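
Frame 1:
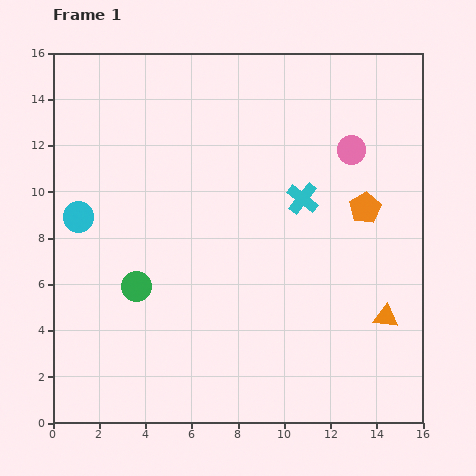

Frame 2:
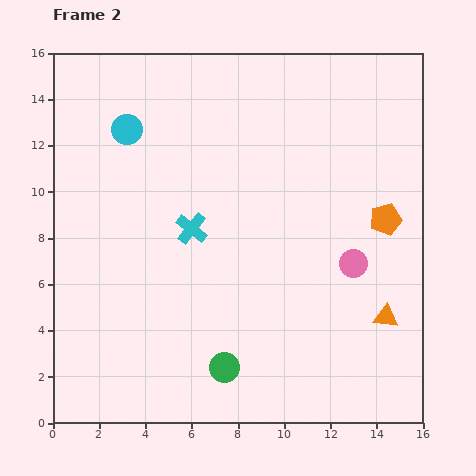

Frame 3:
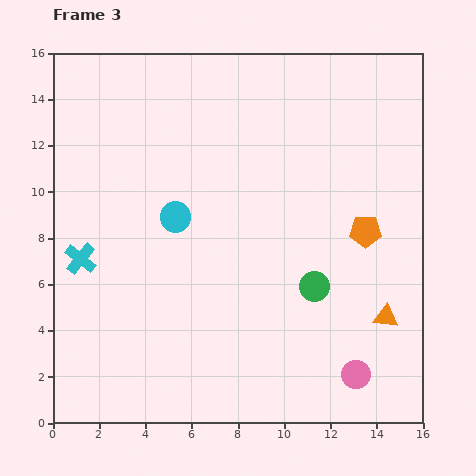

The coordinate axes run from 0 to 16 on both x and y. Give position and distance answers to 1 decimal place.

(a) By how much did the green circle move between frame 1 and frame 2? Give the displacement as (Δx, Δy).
(3.8, -3.5)

The green circle was at (3.6, 5.9) in frame 1 and (7.4, 2.4) in frame 2.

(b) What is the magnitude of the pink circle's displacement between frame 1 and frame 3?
9.7

The pink circle moved from (12.9, 11.8) to (13.1, 2.1), a distance of √(0.2² + 9.7²) ≈ 9.7.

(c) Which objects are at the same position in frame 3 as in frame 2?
the orange triangle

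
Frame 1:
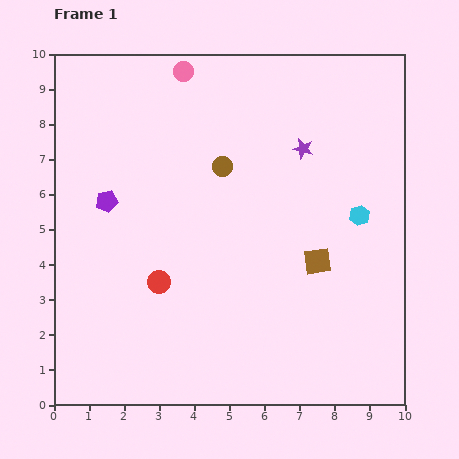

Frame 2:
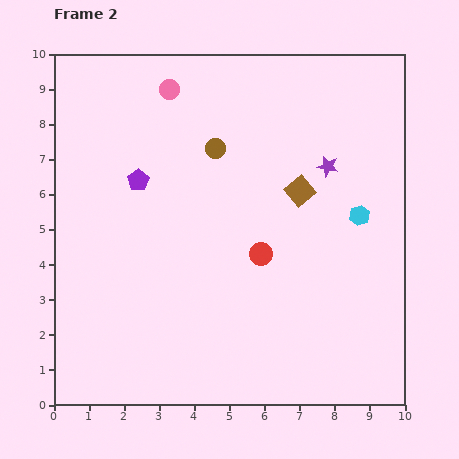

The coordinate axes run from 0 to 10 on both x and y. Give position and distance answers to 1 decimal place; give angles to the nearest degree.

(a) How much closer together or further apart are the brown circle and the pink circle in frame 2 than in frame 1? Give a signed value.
-0.8

Distance in frame 1: 2.9. Distance in frame 2: 2.1.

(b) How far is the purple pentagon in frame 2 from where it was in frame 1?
1.1

The purple pentagon moved from (1.5, 5.8) to (2.4, 6.4), a distance of √(0.9² + 0.6²) ≈ 1.1.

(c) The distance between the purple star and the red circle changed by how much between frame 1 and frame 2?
-2.5

Distance in frame 1: 5.6. Distance in frame 2: 3.1.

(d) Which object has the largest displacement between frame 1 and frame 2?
the red circle

(moved 3.0; next 2.1)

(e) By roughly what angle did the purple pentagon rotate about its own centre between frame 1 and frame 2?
23° counter-clockwise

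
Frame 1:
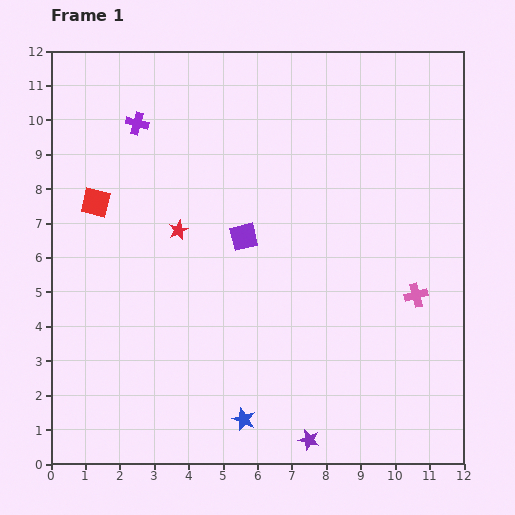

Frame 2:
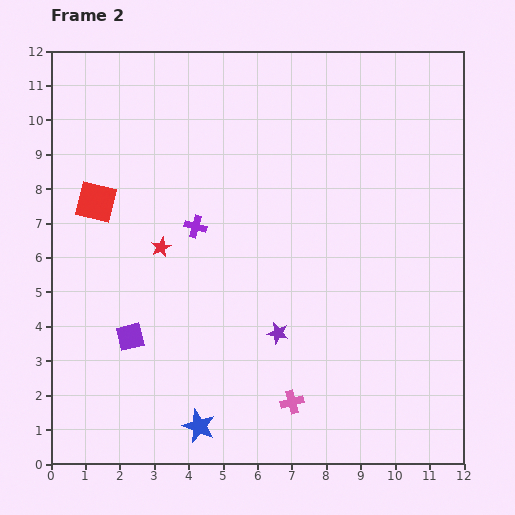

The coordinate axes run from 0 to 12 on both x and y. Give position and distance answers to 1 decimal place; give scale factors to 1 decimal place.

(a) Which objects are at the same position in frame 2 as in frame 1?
the red square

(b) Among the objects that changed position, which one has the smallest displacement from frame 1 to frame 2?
the red star

(moved 0.7)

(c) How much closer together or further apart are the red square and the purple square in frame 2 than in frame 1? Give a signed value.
-0.4

Distance in frame 1: 4.4. Distance in frame 2: 4.0.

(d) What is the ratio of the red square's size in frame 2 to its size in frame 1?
1.4×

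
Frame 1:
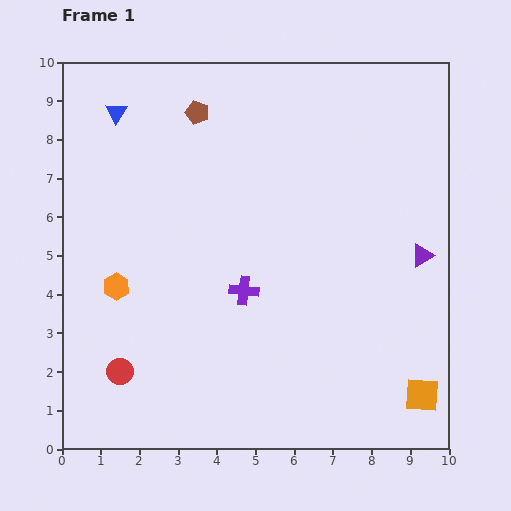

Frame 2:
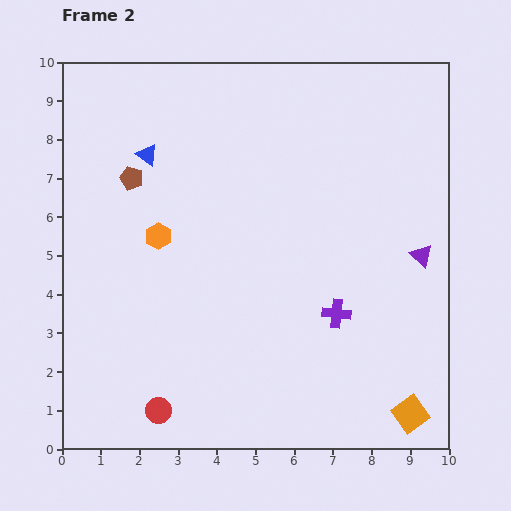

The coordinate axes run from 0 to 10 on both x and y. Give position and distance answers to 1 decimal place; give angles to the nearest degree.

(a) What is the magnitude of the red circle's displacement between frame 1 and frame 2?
1.4

The red circle moved from (1.5, 2.0) to (2.5, 1.0), a distance of √(1.0² + 1.0²) ≈ 1.4.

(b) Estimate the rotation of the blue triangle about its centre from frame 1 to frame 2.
26° counter-clockwise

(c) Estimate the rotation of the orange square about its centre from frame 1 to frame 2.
40° counter-clockwise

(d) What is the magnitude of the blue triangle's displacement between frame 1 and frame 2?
1.4

The blue triangle moved from (1.4, 8.7) to (2.2, 7.6), a distance of √(0.8² + 1.1²) ≈ 1.4.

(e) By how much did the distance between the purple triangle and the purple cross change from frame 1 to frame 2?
-2.0

Distance in frame 1: 4.7. Distance in frame 2: 2.7.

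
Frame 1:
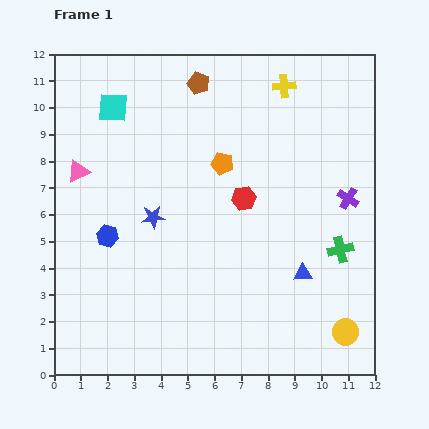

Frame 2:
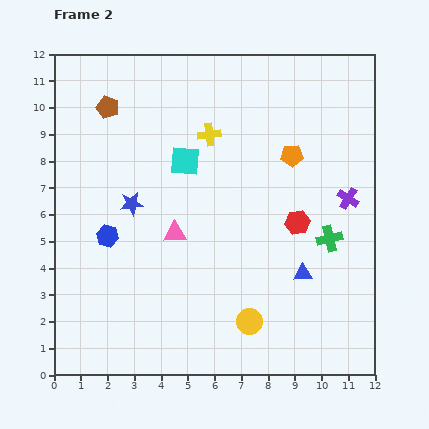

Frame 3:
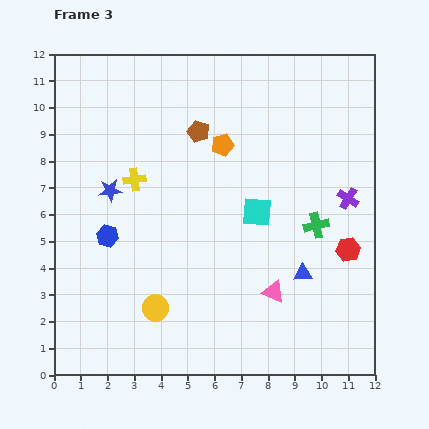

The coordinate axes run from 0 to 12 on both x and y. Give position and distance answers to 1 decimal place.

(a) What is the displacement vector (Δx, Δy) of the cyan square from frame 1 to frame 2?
(2.7, -2.0)

The cyan square was at (2.2, 10.0) in frame 1 and (4.9, 8.0) in frame 2.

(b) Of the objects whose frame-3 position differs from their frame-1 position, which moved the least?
the orange pentagon

(moved 0.7)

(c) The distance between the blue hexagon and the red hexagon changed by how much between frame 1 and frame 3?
+3.7

Distance in frame 1: 5.3. Distance in frame 3: 9.0.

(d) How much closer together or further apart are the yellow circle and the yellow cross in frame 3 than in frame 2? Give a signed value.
-2.3

Distance in frame 2: 7.2. Distance in frame 3: 4.9.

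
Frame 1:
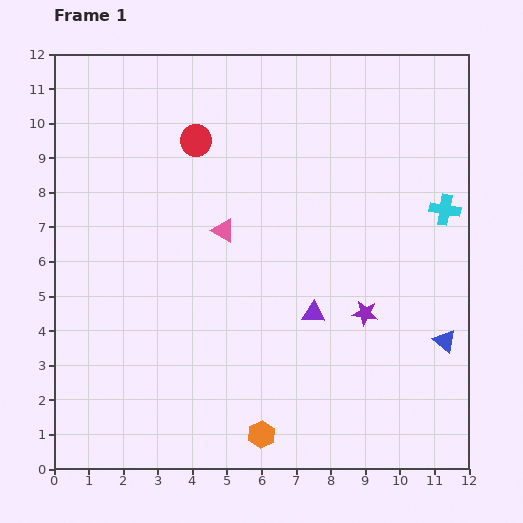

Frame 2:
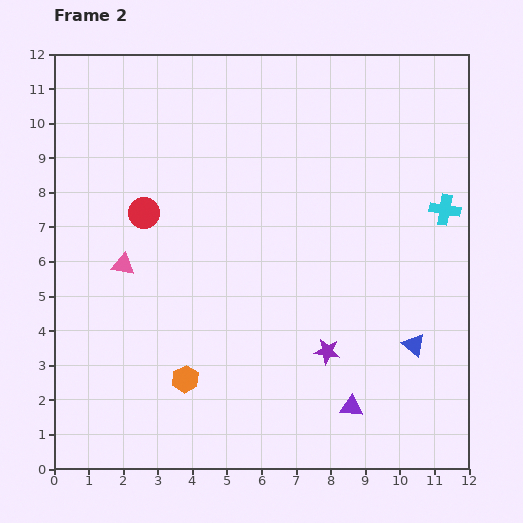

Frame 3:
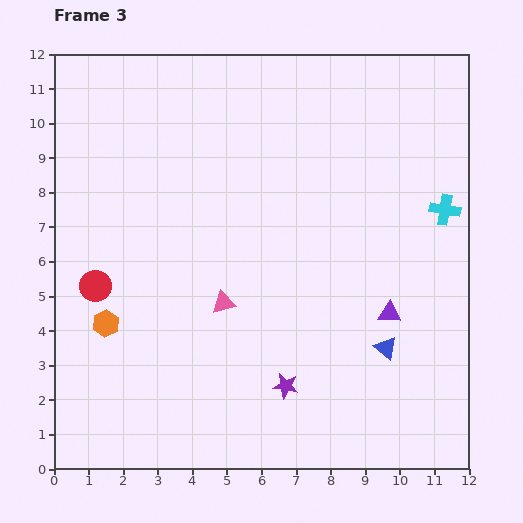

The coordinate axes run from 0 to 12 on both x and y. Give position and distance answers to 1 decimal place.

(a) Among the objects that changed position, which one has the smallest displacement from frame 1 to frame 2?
the blue triangle

(moved 0.9)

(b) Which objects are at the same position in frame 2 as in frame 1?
the cyan cross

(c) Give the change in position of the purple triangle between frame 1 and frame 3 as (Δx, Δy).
(2.2, 0.0)

The purple triangle was at (7.5, 4.5) in frame 1 and (9.7, 4.5) in frame 3.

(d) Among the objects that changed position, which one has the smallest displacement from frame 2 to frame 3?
the blue triangle

(moved 0.8)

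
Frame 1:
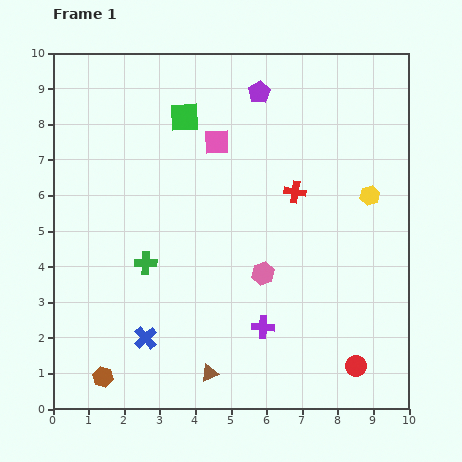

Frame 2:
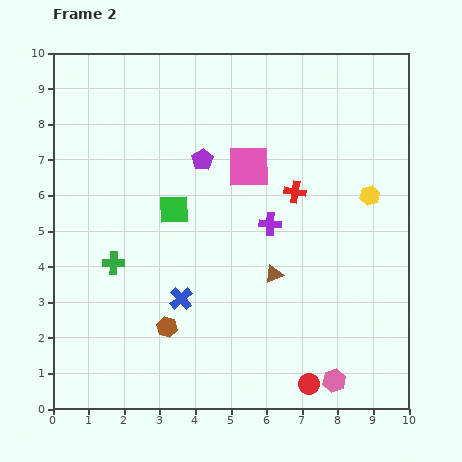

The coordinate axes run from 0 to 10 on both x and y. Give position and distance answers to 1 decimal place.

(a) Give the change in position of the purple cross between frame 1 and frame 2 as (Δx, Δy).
(0.2, 2.9)

The purple cross was at (5.9, 2.3) in frame 1 and (6.1, 5.2) in frame 2.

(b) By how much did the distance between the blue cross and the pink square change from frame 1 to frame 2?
-1.7

Distance in frame 1: 5.9. Distance in frame 2: 4.2.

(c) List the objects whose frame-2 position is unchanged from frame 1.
the red cross, the yellow hexagon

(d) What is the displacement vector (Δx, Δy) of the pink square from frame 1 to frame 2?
(0.9, -0.7)

The pink square was at (4.6, 7.5) in frame 1 and (5.5, 6.8) in frame 2.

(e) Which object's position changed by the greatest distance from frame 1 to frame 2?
the pink hexagon

(moved 3.6; next 3.3)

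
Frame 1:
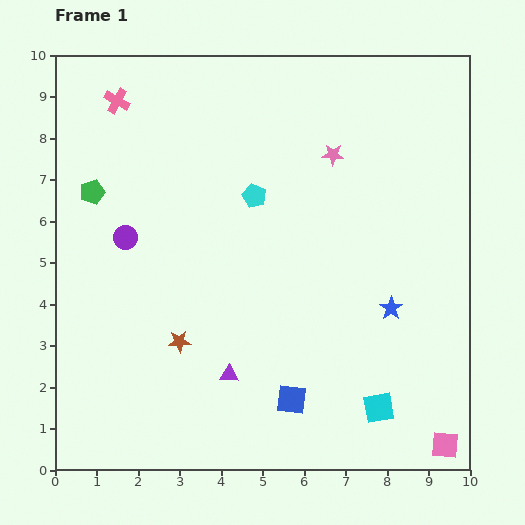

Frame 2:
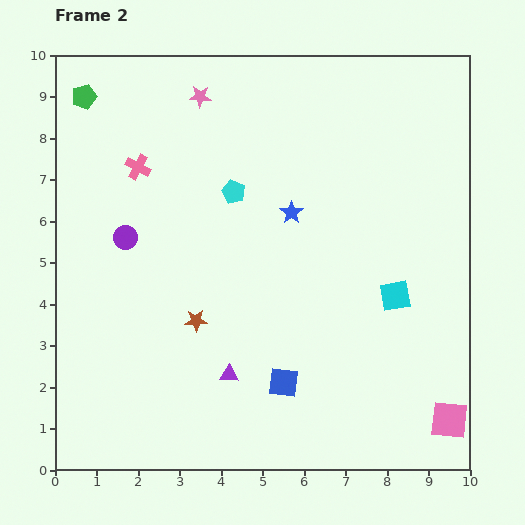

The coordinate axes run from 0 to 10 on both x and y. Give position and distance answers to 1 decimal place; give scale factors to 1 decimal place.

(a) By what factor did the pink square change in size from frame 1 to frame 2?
1.4×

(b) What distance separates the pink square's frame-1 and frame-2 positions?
0.6

The pink square moved from (9.4, 0.6) to (9.5, 1.2), a distance of √(0.1² + 0.6²) ≈ 0.6.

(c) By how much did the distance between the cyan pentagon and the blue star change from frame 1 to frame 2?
-2.8

Distance in frame 1: 4.3. Distance in frame 2: 1.5.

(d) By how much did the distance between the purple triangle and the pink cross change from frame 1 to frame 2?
-1.6

Distance in frame 1: 7.1. Distance in frame 2: 5.5.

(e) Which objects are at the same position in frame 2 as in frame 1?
the purple triangle, the purple circle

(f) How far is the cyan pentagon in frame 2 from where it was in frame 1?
0.5

The cyan pentagon moved from (4.8, 6.6) to (4.3, 6.7), a distance of √(0.5² + 0.1²) ≈ 0.5.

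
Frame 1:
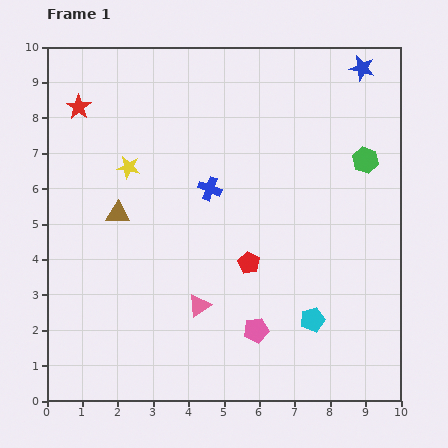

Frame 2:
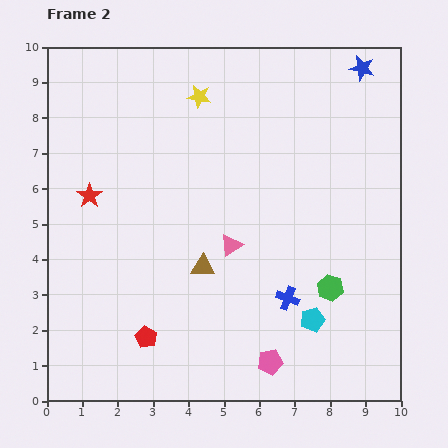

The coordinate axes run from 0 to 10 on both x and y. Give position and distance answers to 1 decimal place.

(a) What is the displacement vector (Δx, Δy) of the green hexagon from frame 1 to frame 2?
(-1.0, -3.6)

The green hexagon was at (9.0, 6.8) in frame 1 and (8.0, 3.2) in frame 2.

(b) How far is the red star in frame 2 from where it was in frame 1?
2.5

The red star moved from (0.9, 8.3) to (1.2, 5.8), a distance of √(0.3² + 2.5²) ≈ 2.5.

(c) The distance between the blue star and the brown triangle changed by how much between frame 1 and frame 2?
-0.8

Distance in frame 1: 8.0. Distance in frame 2: 7.2.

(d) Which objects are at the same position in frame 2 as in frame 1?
the cyan pentagon, the blue star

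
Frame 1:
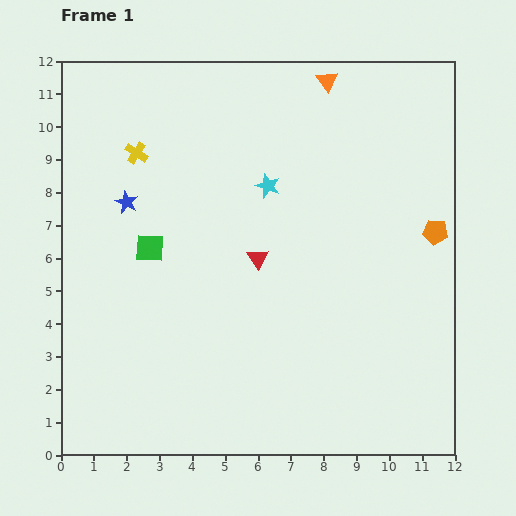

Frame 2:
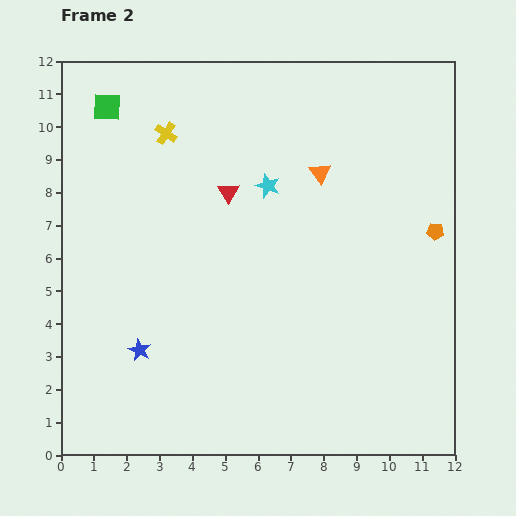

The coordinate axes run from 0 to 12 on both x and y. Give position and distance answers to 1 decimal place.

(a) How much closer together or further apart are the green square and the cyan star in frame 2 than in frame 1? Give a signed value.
+1.4

Distance in frame 1: 4.1. Distance in frame 2: 5.5.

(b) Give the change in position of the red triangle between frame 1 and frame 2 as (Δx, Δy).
(-0.9, 2.0)

The red triangle was at (6.0, 6.0) in frame 1 and (5.1, 8.0) in frame 2.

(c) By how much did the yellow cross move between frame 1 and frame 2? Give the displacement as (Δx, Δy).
(0.9, 0.6)

The yellow cross was at (2.3, 9.2) in frame 1 and (3.2, 9.8) in frame 2.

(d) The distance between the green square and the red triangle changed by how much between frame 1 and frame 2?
+1.2

Distance in frame 1: 3.3. Distance in frame 2: 4.5.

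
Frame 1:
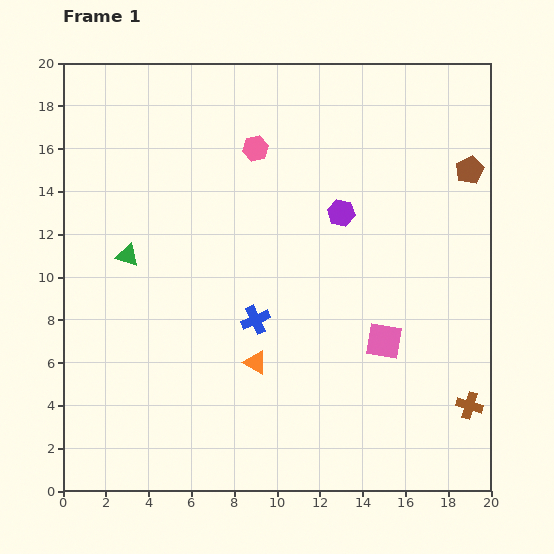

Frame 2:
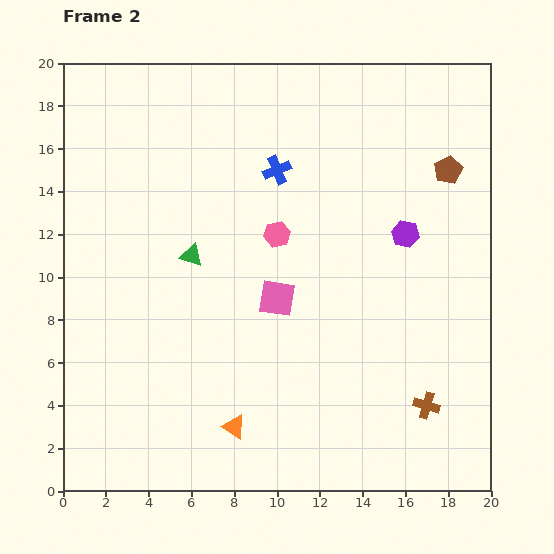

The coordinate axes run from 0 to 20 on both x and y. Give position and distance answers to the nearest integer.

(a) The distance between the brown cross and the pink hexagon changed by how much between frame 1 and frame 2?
-5

Distance in frame 1: 16. Distance in frame 2: 11.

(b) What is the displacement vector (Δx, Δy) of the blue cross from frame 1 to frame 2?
(1, 7)

The blue cross was at (9, 8) in frame 1 and (10, 15) in frame 2.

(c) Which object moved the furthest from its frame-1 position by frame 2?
the blue cross

(moved 7; next 5)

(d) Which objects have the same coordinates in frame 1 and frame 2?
none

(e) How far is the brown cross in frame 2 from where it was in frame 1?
2

The brown cross moved from (19, 4) to (17, 4), a distance of √(2² + 0²) ≈ 2.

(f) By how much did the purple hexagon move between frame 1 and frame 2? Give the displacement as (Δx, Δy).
(3, -1)

The purple hexagon was at (13, 13) in frame 1 and (16, 12) in frame 2.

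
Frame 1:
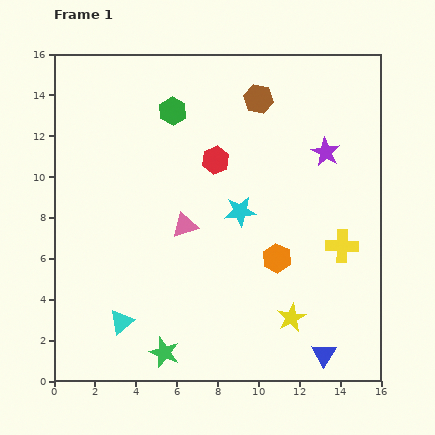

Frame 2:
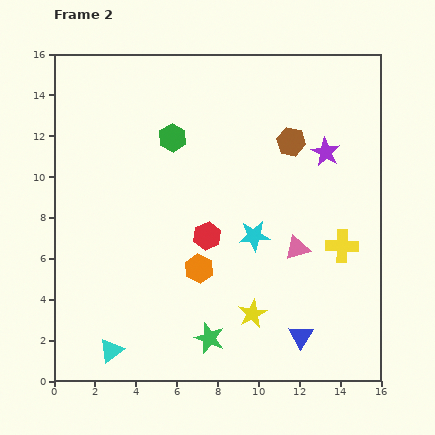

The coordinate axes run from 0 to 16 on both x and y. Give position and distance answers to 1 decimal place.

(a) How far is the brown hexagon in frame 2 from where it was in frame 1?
2.6

The brown hexagon moved from (10.0, 13.8) to (11.6, 11.7), a distance of √(1.6² + 2.1²) ≈ 2.6.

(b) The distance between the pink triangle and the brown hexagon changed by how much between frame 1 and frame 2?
-2.0

Distance in frame 1: 7.2. Distance in frame 2: 5.2.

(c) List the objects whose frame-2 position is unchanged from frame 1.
the yellow cross, the purple star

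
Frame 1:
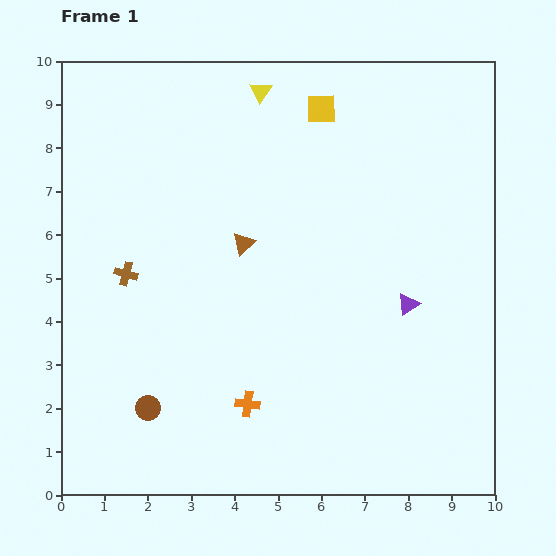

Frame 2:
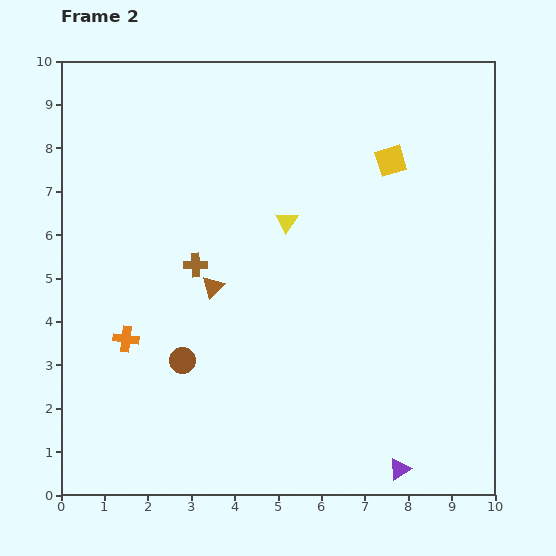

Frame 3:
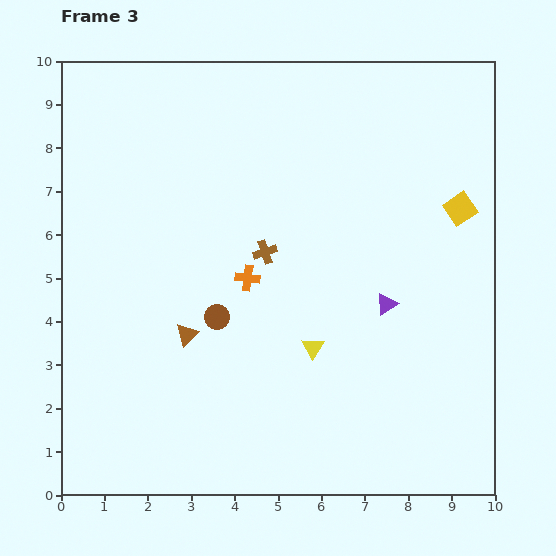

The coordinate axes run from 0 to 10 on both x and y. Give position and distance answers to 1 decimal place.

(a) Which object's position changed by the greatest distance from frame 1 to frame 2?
the purple triangle

(moved 3.8; next 3.2)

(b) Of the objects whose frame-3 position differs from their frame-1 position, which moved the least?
the purple triangle

(moved 0.5)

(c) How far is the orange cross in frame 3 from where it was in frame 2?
3.1

The orange cross moved from (1.5, 3.6) to (4.3, 5.0), a distance of √(2.8² + 1.4²) ≈ 3.1.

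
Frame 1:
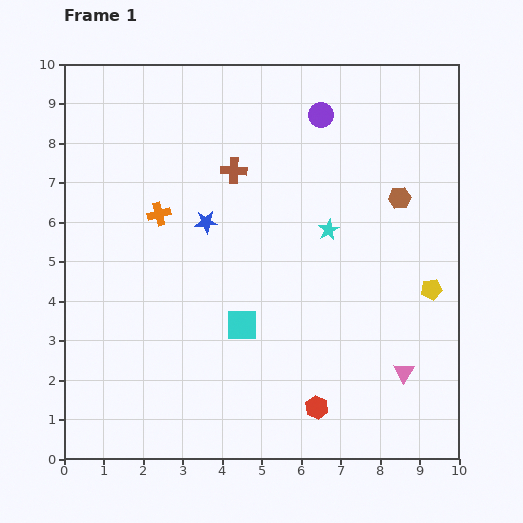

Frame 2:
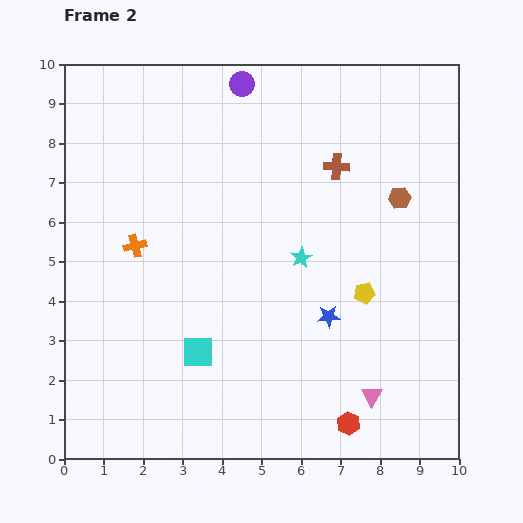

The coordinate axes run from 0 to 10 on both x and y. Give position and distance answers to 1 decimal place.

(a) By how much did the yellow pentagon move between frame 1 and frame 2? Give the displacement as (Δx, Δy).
(-1.7, -0.1)

The yellow pentagon was at (9.3, 4.3) in frame 1 and (7.6, 4.2) in frame 2.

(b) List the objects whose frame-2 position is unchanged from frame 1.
the brown hexagon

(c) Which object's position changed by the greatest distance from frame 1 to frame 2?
the blue star

(moved 3.9; next 2.6)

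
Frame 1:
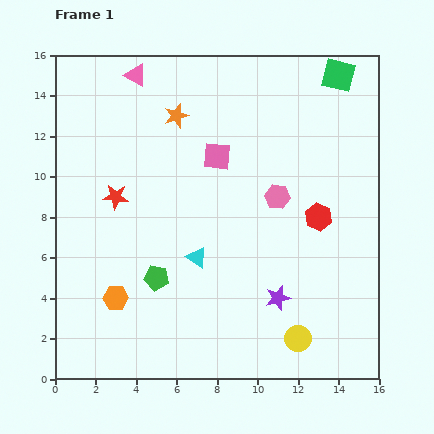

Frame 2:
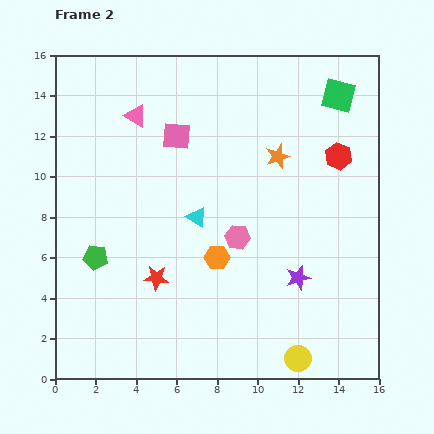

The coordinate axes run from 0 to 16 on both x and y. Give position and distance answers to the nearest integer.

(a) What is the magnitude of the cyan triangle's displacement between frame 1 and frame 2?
2

The cyan triangle moved from (7, 6) to (7, 8), a distance of √(0² + 2²) ≈ 2.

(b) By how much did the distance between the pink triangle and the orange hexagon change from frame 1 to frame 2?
-3

Distance in frame 1: 11. Distance in frame 2: 8.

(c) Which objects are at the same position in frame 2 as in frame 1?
none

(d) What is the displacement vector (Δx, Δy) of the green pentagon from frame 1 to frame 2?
(-3, 1)

The green pentagon was at (5, 5) in frame 1 and (2, 6) in frame 2.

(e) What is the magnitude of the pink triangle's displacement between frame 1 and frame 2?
2

The pink triangle moved from (4, 15) to (4, 13), a distance of √(0² + 2²) ≈ 2.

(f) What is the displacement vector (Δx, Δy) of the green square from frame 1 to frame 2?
(0, -1)

The green square was at (14, 15) in frame 1 and (14, 14) in frame 2.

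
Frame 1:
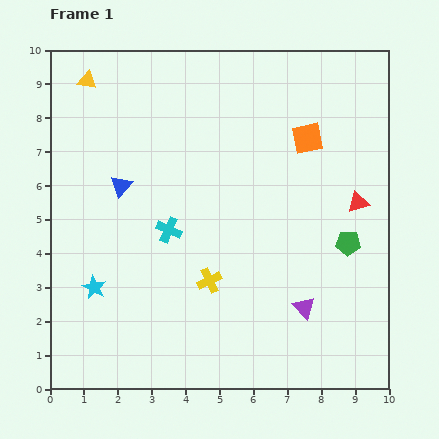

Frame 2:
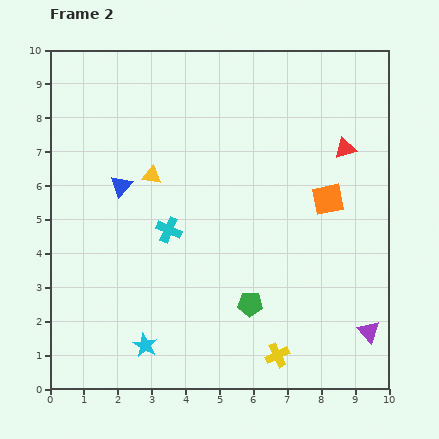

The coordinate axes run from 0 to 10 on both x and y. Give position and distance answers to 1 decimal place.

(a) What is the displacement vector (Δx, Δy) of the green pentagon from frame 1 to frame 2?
(-2.9, -1.8)

The green pentagon was at (8.8, 4.3) in frame 1 and (5.9, 2.5) in frame 2.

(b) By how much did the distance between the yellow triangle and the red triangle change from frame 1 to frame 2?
-3.0

Distance in frame 1: 8.8. Distance in frame 2: 5.8.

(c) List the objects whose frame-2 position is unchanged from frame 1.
the blue triangle, the cyan cross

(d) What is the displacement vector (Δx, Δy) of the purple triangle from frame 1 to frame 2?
(1.9, -0.7)

The purple triangle was at (7.5, 2.4) in frame 1 and (9.4, 1.7) in frame 2.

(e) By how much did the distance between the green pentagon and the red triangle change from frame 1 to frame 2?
+4.2

Distance in frame 1: 1.2. Distance in frame 2: 5.4.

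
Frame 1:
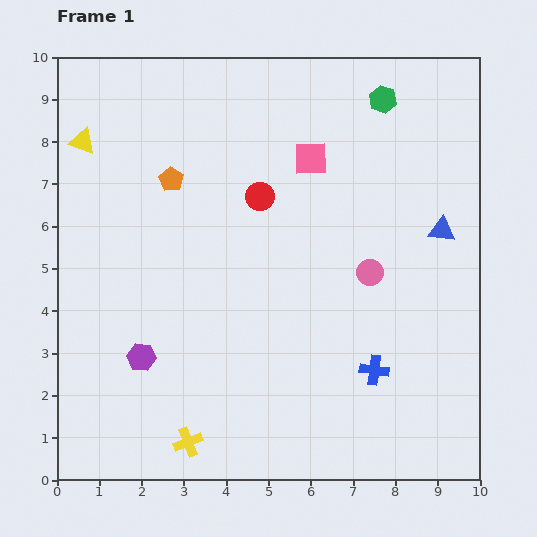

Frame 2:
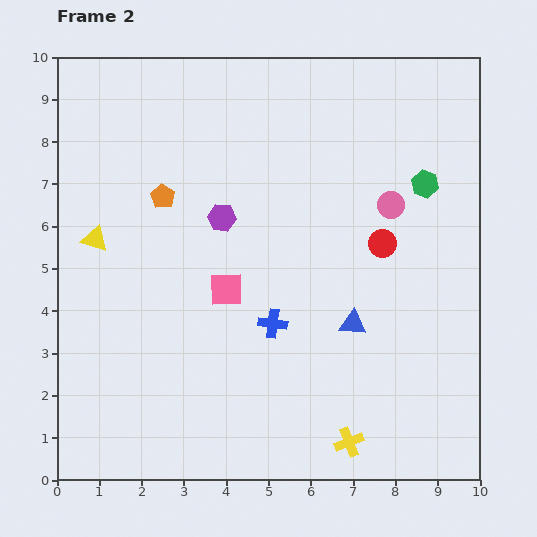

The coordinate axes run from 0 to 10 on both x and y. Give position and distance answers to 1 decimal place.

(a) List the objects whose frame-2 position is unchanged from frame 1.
none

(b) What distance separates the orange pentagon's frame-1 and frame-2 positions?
0.4

The orange pentagon moved from (2.7, 7.1) to (2.5, 6.7), a distance of √(0.2² + 0.4²) ≈ 0.4.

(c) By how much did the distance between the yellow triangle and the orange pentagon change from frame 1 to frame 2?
-0.4

Distance in frame 1: 2.3. Distance in frame 2: 1.9.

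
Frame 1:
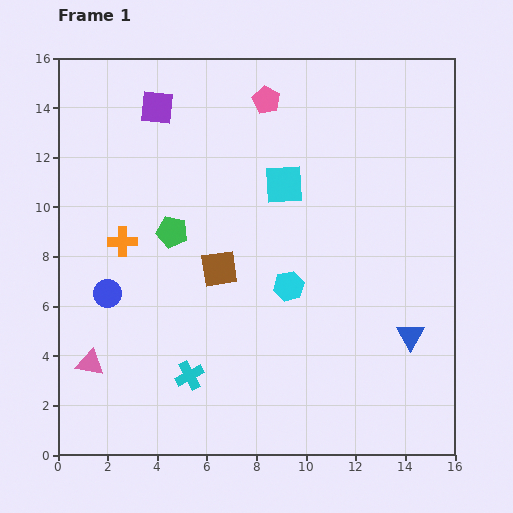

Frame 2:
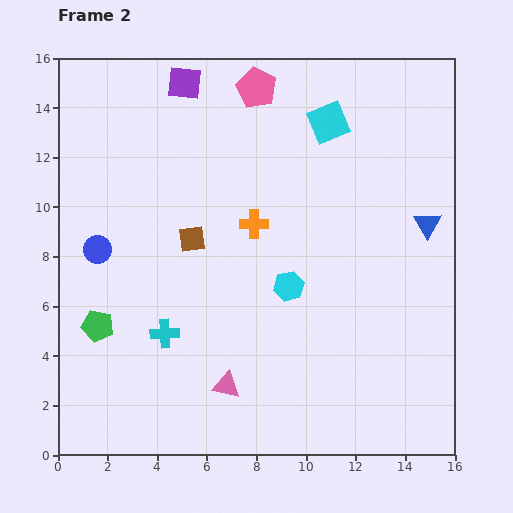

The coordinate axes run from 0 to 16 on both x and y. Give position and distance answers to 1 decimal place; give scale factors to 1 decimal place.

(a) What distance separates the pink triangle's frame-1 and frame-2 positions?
5.6

The pink triangle moved from (1.3, 3.7) to (6.8, 2.8), a distance of √(5.5² + 0.9²) ≈ 5.6.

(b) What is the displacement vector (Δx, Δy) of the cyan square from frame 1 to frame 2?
(1.8, 2.5)

The cyan square was at (9.1, 10.9) in frame 1 and (10.9, 13.4) in frame 2.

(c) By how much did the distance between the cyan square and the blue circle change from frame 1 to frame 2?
+2.2

Distance in frame 1: 8.4. Distance in frame 2: 10.6.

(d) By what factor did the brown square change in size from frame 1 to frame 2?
0.7×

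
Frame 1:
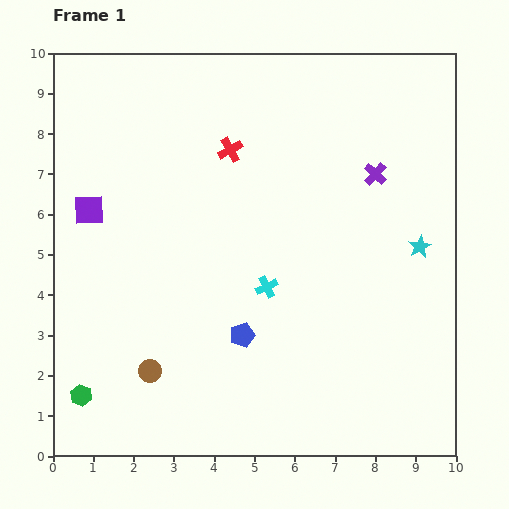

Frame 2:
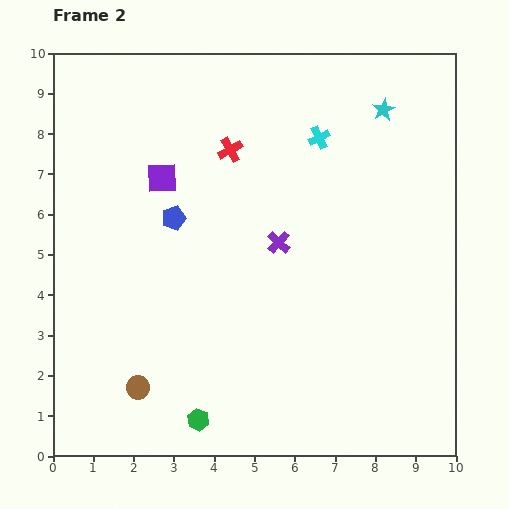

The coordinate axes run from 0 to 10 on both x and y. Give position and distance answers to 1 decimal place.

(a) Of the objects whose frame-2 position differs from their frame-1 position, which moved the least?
the brown circle

(moved 0.5)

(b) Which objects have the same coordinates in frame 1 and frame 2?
the red cross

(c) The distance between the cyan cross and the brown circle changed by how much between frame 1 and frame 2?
+4.1

Distance in frame 1: 3.6. Distance in frame 2: 7.7.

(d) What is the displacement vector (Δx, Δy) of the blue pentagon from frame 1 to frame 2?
(-1.7, 2.9)

The blue pentagon was at (4.7, 3.0) in frame 1 and (3.0, 5.9) in frame 2.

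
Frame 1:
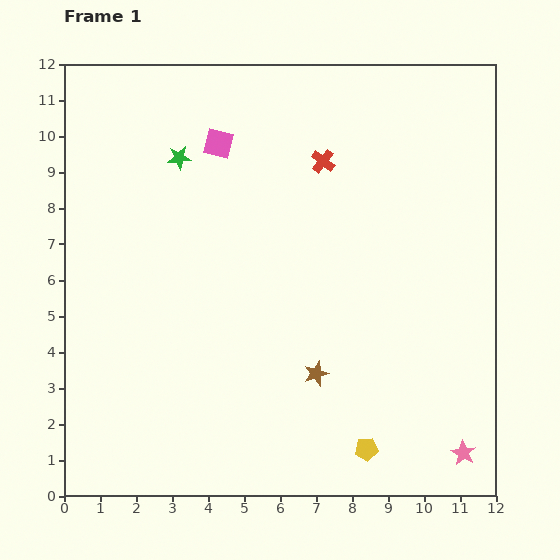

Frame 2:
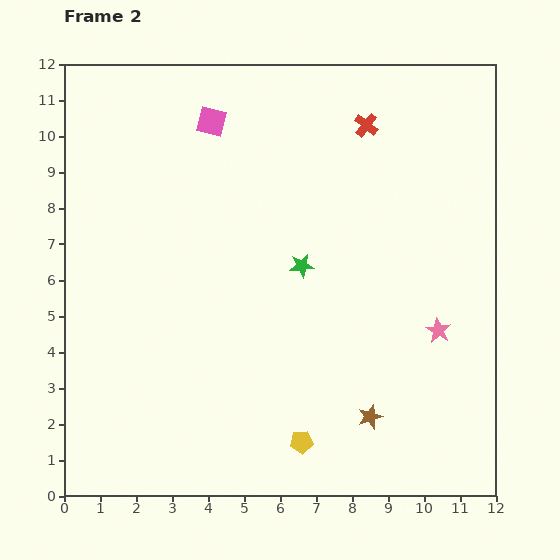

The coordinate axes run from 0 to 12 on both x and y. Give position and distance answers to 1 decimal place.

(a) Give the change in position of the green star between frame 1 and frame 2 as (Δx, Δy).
(3.4, -3.0)

The green star was at (3.2, 9.4) in frame 1 and (6.6, 6.4) in frame 2.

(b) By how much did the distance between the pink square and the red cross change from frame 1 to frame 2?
+1.4

Distance in frame 1: 2.9. Distance in frame 2: 4.3.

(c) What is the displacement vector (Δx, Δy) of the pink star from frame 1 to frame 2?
(-0.7, 3.4)

The pink star was at (11.1, 1.2) in frame 1 and (10.4, 4.6) in frame 2.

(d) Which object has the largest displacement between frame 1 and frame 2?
the green star

(moved 4.5; next 3.5)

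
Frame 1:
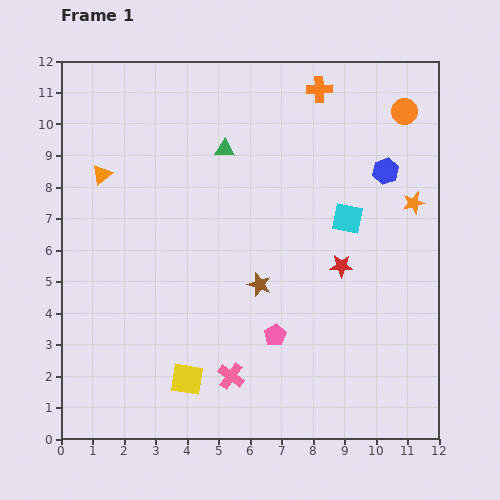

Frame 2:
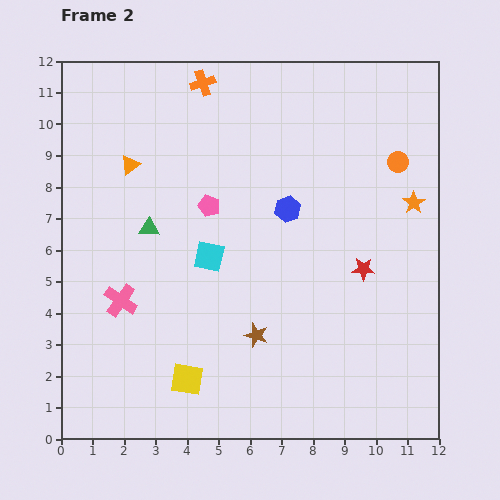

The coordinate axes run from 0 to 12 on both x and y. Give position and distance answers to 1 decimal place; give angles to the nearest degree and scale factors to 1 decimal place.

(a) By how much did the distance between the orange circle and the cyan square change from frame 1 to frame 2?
+2.9

Distance in frame 1: 3.8. Distance in frame 2: 6.7.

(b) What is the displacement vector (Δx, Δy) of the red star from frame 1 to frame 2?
(0.7, -0.1)

The red star was at (8.9, 5.5) in frame 1 and (9.6, 5.4) in frame 2.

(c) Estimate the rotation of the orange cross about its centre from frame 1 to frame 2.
16° counter-clockwise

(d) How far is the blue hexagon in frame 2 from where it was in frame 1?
3.3

The blue hexagon moved from (10.3, 8.5) to (7.2, 7.3), a distance of √(3.1² + 1.2²) ≈ 3.3.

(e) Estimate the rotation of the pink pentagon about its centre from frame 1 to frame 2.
21° counter-clockwise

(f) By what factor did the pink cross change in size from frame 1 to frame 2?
1.3×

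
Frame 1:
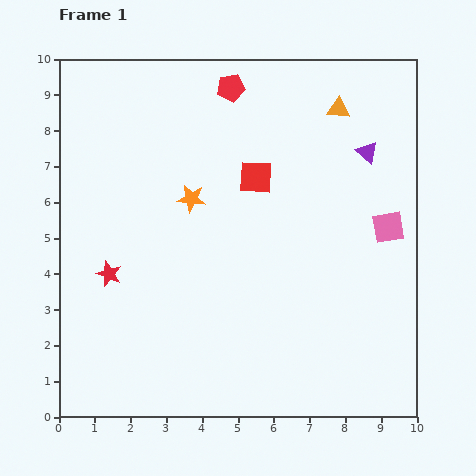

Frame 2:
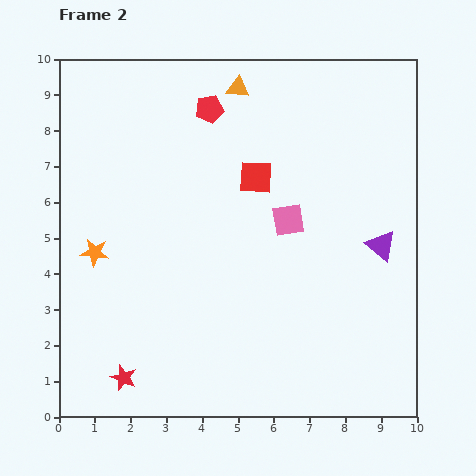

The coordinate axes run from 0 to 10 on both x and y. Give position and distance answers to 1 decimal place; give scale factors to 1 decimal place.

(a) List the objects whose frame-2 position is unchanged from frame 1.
the red square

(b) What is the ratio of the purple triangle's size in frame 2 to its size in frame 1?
1.4×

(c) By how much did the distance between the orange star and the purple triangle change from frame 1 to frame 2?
+2.9

Distance in frame 1: 5.1. Distance in frame 2: 8.0.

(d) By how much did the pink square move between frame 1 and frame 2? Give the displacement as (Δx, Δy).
(-2.8, 0.2)

The pink square was at (9.2, 5.3) in frame 1 and (6.4, 5.5) in frame 2.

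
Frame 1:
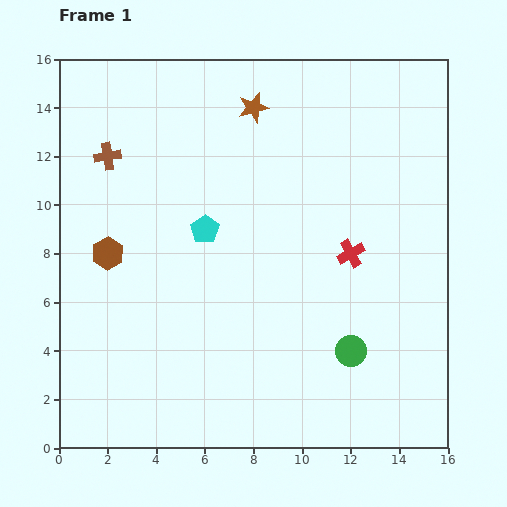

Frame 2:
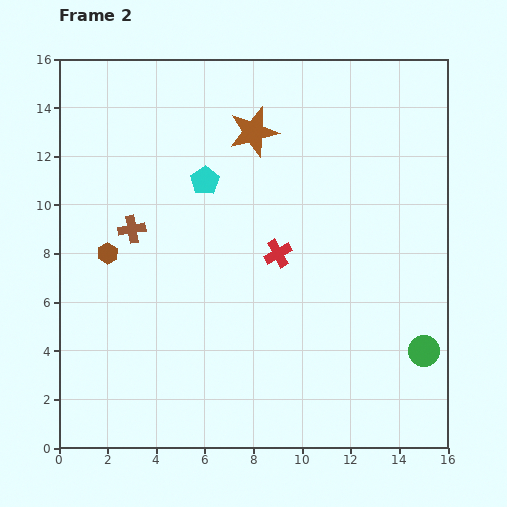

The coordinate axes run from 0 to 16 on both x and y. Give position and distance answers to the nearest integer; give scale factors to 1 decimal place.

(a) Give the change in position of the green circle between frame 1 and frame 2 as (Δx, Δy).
(3, 0)

The green circle was at (12, 4) in frame 1 and (15, 4) in frame 2.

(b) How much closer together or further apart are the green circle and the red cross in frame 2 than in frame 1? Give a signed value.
+3

Distance in frame 1: 4. Distance in frame 2: 7.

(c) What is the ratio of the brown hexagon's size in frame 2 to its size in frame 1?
0.6×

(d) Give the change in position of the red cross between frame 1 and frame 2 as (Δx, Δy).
(-3, 0)

The red cross was at (12, 8) in frame 1 and (9, 8) in frame 2.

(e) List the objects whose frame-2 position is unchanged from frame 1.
the brown hexagon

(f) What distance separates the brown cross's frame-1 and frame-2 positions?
3

The brown cross moved from (2, 12) to (3, 9), a distance of √(1² + 3²) ≈ 3.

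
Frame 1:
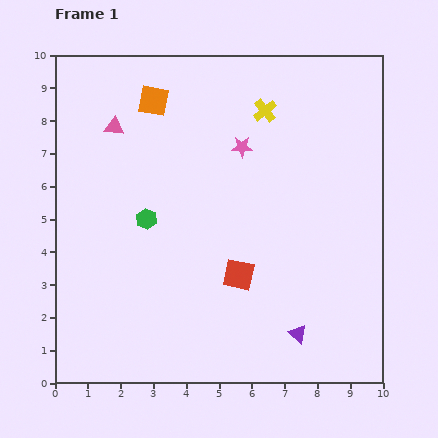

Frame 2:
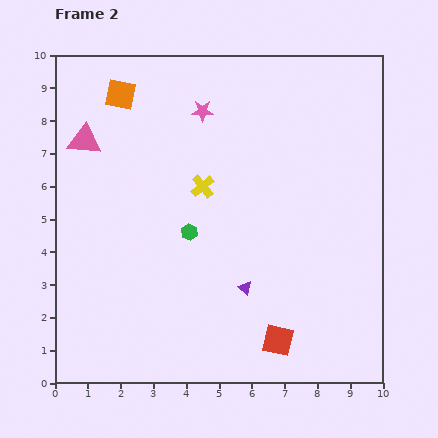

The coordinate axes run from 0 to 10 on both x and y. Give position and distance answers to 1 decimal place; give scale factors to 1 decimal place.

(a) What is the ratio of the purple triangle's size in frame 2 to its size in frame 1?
0.8×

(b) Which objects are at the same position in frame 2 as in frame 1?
none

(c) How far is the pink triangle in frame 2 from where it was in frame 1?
1.0

The pink triangle moved from (1.8, 7.8) to (0.9, 7.4), a distance of √(0.9² + 0.4²) ≈ 1.0.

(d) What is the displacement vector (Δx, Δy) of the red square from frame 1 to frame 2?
(1.2, -2.0)

The red square was at (5.6, 3.3) in frame 1 and (6.8, 1.3) in frame 2.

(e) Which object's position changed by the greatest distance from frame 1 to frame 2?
the yellow cross

(moved 3.0; next 2.3)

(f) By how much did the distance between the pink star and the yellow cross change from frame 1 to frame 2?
+1.0

Distance in frame 1: 1.3. Distance in frame 2: 2.3.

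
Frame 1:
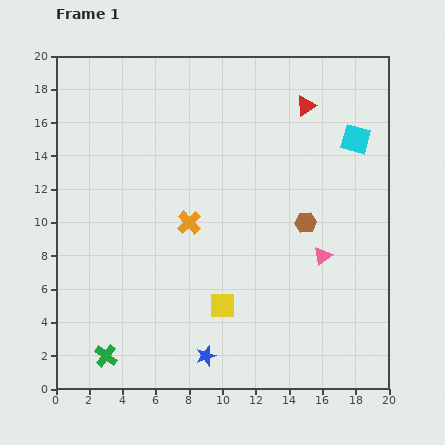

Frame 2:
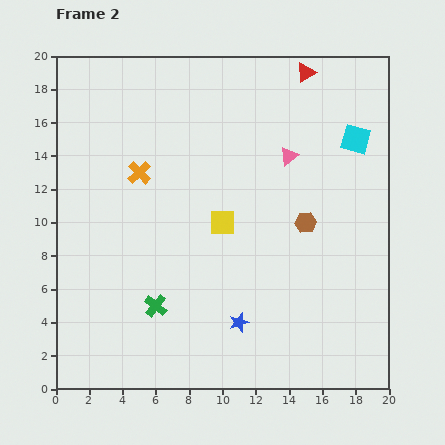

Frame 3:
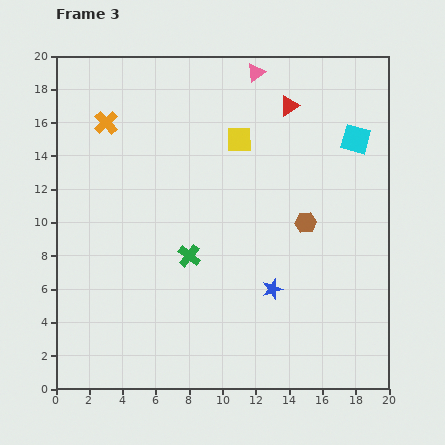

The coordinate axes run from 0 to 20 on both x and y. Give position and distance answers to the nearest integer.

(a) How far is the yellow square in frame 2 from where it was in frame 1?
5

The yellow square moved from (10, 5) to (10, 10), a distance of √(0² + 5²) ≈ 5.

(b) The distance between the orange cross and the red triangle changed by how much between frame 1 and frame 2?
+2

Distance in frame 1: 10. Distance in frame 2: 12.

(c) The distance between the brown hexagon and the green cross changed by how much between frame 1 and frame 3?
-7

Distance in frame 1: 14. Distance in frame 3: 7.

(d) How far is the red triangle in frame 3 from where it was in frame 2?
2

The red triangle moved from (15, 19) to (14, 17), a distance of √(1² + 2²) ≈ 2.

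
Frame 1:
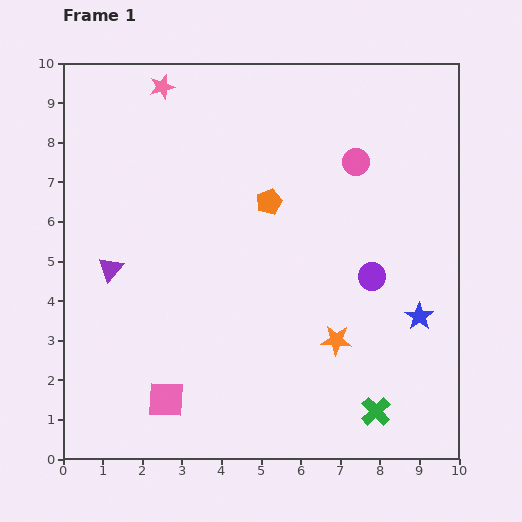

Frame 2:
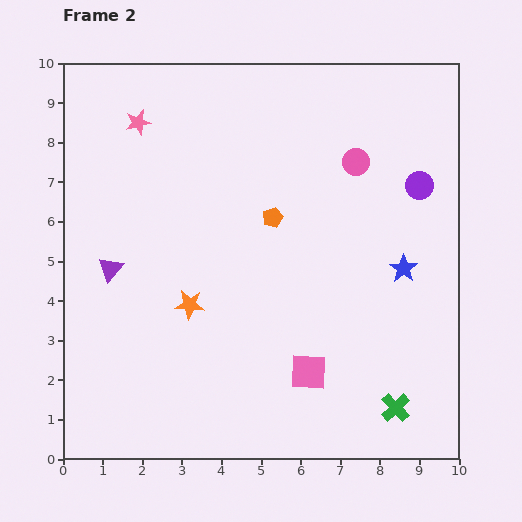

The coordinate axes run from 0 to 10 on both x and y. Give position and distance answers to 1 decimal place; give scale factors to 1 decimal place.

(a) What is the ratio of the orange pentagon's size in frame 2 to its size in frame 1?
0.8×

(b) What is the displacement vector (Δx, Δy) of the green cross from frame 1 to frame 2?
(0.5, 0.1)

The green cross was at (7.9, 1.2) in frame 1 and (8.4, 1.3) in frame 2.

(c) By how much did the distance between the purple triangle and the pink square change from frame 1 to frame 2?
+2.0

Distance in frame 1: 3.6. Distance in frame 2: 5.6.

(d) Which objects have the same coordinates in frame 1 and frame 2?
the purple triangle, the pink circle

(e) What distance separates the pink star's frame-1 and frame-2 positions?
1.1

The pink star moved from (2.5, 9.4) to (1.9, 8.5), a distance of √(0.6² + 0.9²) ≈ 1.1.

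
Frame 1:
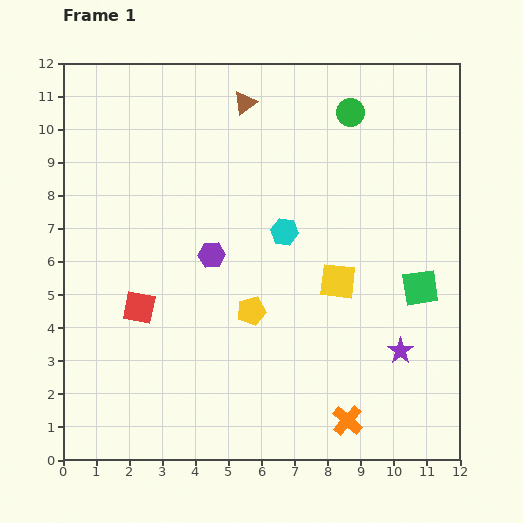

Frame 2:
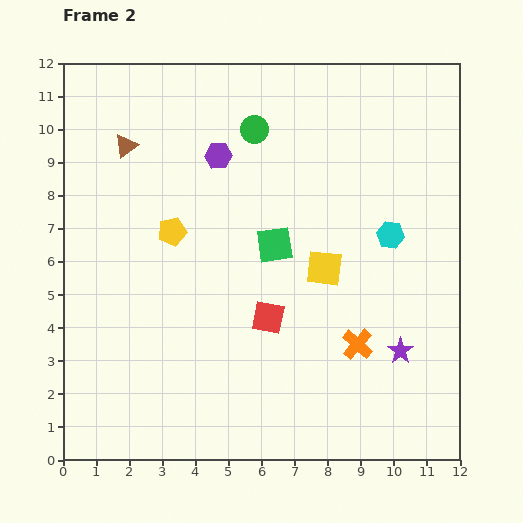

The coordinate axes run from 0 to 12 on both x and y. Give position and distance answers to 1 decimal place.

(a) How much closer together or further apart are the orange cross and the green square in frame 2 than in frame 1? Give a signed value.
-0.7

Distance in frame 1: 4.6. Distance in frame 2: 3.9.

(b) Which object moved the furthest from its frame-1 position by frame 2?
the green square

(moved 4.6; next 3.9)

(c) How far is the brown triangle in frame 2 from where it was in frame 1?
3.8

The brown triangle moved from (5.5, 10.8) to (1.9, 9.5), a distance of √(3.6² + 1.3²) ≈ 3.8.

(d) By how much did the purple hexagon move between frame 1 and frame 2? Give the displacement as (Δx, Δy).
(0.2, 3.0)

The purple hexagon was at (4.5, 6.2) in frame 1 and (4.7, 9.2) in frame 2.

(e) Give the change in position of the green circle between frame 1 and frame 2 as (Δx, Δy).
(-2.9, -0.5)

The green circle was at (8.7, 10.5) in frame 1 and (5.8, 10.0) in frame 2.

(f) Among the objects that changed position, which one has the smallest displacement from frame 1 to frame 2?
the yellow square

(moved 0.6)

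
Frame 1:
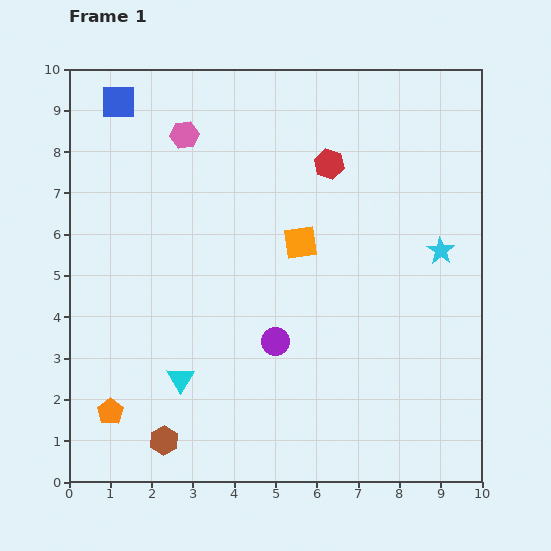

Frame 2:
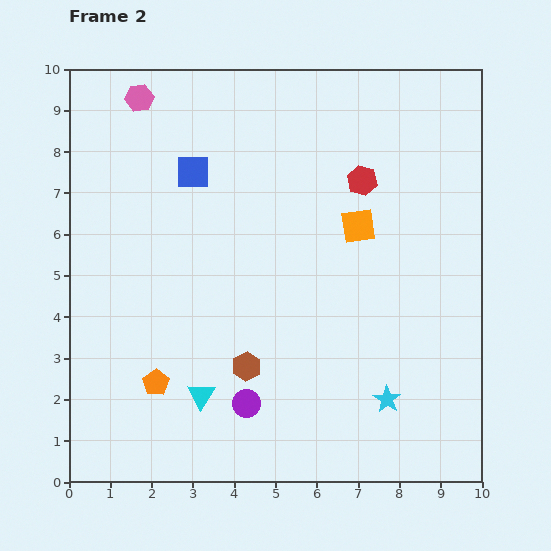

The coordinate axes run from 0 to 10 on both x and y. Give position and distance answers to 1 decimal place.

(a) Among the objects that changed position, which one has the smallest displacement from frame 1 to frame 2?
the cyan triangle

(moved 0.6)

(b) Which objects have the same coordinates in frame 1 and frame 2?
none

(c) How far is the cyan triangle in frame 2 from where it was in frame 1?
0.6

The cyan triangle moved from (2.7, 2.5) to (3.2, 2.1), a distance of √(0.5² + 0.4²) ≈ 0.6.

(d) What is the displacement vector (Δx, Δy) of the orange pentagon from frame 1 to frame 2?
(1.1, 0.7)

The orange pentagon was at (1.0, 1.7) in frame 1 and (2.1, 2.4) in frame 2.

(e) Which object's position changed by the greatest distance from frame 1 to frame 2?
the cyan star

(moved 3.8; next 2.7)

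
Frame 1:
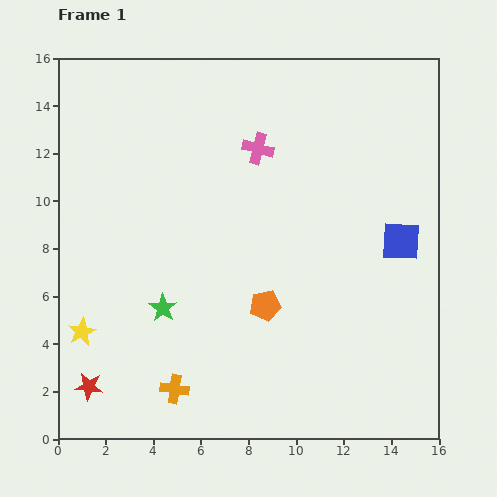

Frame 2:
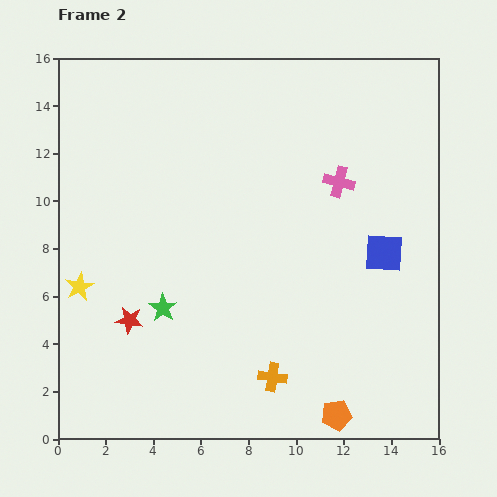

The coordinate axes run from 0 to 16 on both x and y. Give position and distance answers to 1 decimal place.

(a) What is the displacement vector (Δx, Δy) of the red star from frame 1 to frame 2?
(1.7, 2.8)

The red star was at (1.3, 2.2) in frame 1 and (3.0, 5.0) in frame 2.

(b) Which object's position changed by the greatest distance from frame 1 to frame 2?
the orange pentagon

(moved 5.5; next 4.1)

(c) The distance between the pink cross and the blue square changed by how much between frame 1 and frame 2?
-3.6

Distance in frame 1: 7.2. Distance in frame 2: 3.6.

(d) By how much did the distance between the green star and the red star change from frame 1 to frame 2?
-3.0

Distance in frame 1: 4.5. Distance in frame 2: 1.5.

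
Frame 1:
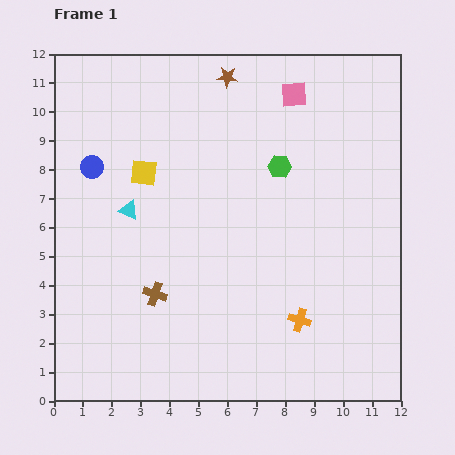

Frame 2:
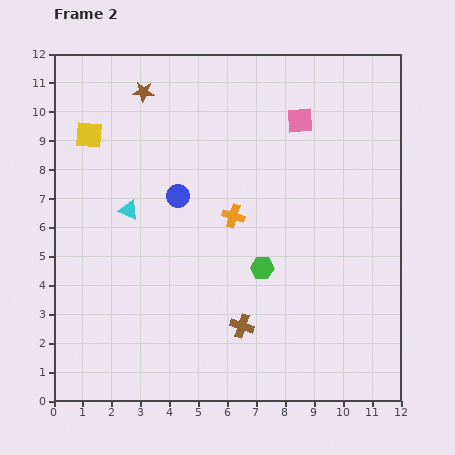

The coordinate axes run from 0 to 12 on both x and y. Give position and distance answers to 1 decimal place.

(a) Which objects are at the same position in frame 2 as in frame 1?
the cyan triangle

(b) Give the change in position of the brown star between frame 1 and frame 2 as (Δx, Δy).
(-2.9, -0.5)

The brown star was at (6.0, 11.2) in frame 1 and (3.1, 10.7) in frame 2.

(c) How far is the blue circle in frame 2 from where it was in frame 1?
3.2

The blue circle moved from (1.3, 8.1) to (4.3, 7.1), a distance of √(3.0² + 1.0²) ≈ 3.2.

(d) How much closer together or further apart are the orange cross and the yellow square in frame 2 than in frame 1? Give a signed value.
-1.7

Distance in frame 1: 7.4. Distance in frame 2: 5.7.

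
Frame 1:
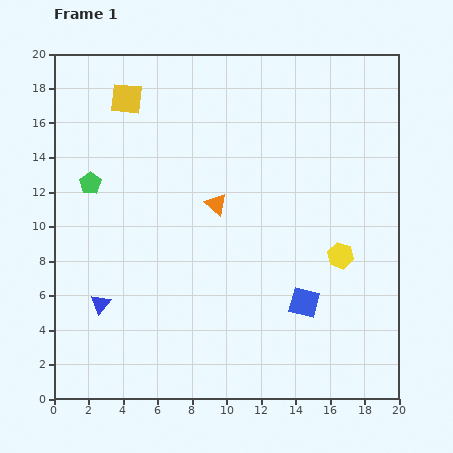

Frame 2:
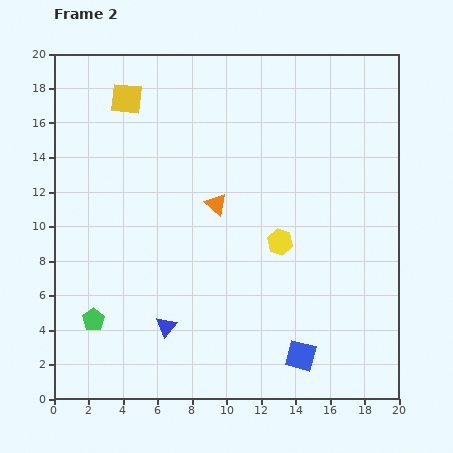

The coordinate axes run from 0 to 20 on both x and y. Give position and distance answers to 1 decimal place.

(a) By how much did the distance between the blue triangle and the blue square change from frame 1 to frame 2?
-3.8

Distance in frame 1: 11.8. Distance in frame 2: 8.0.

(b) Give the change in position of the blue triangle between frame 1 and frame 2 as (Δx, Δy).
(3.8, -1.3)

The blue triangle was at (2.7, 5.5) in frame 1 and (6.5, 4.2) in frame 2.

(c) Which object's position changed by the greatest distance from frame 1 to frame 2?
the green pentagon

(moved 7.9; next 4.0)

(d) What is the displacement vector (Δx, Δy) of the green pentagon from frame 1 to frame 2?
(0.2, -7.9)

The green pentagon was at (2.1, 12.5) in frame 1 and (2.3, 4.6) in frame 2.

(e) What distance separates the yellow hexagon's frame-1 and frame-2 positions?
3.6

The yellow hexagon moved from (16.6, 8.3) to (13.1, 9.1), a distance of √(3.5² + 0.8²) ≈ 3.6.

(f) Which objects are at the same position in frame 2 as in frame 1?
the yellow square, the orange triangle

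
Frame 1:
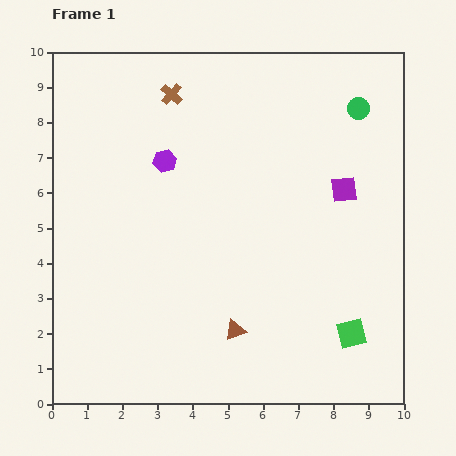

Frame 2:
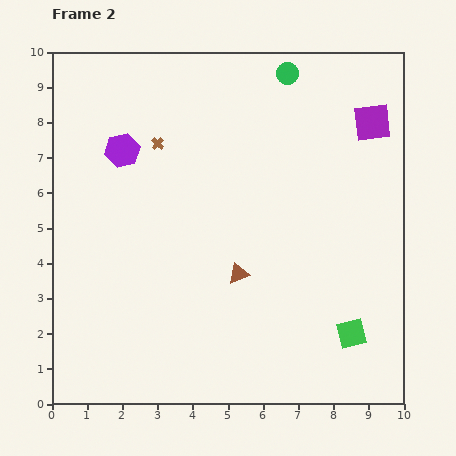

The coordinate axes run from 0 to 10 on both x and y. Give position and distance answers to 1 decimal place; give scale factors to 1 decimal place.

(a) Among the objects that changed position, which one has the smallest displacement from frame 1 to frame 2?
the purple hexagon

(moved 1.2)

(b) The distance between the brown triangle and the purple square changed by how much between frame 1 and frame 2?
+0.6

Distance in frame 1: 5.1. Distance in frame 2: 5.7.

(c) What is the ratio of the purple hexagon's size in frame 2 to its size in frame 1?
1.5×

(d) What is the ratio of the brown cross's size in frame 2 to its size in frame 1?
0.6×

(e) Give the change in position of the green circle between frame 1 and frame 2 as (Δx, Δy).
(-2.0, 1.0)

The green circle was at (8.7, 8.4) in frame 1 and (6.7, 9.4) in frame 2.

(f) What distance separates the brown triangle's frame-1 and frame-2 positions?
1.6

The brown triangle moved from (5.2, 2.1) to (5.3, 3.7), a distance of √(0.1² + 1.6²) ≈ 1.6.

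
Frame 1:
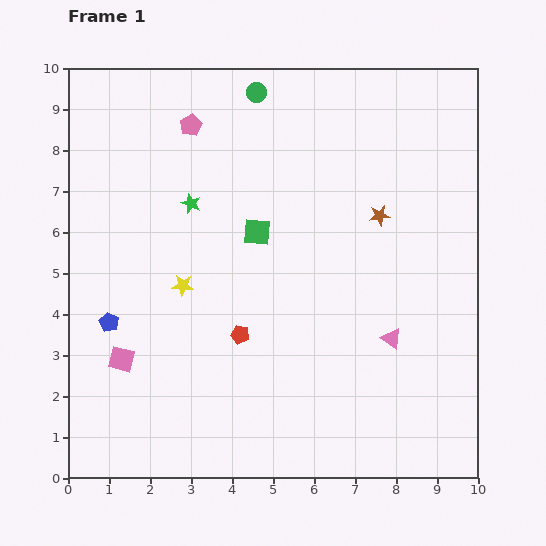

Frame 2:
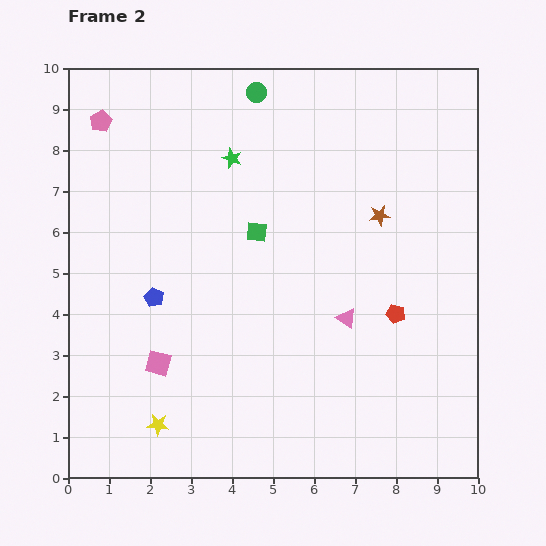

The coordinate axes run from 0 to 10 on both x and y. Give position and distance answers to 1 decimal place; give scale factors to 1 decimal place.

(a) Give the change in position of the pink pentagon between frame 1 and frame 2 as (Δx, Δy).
(-2.2, 0.1)

The pink pentagon was at (3.0, 8.6) in frame 1 and (0.8, 8.7) in frame 2.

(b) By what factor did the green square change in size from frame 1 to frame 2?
0.8×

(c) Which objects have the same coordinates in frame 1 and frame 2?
the green square, the green circle, the brown star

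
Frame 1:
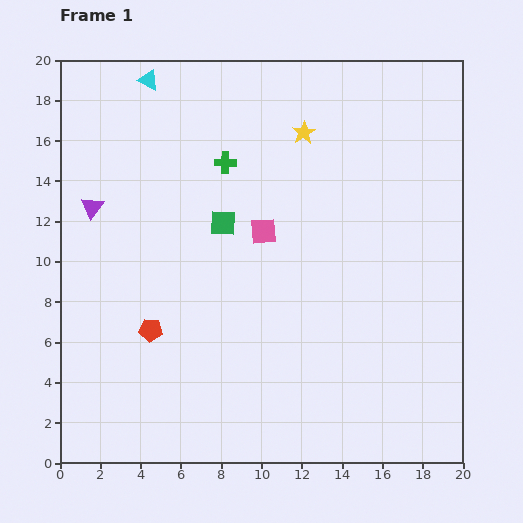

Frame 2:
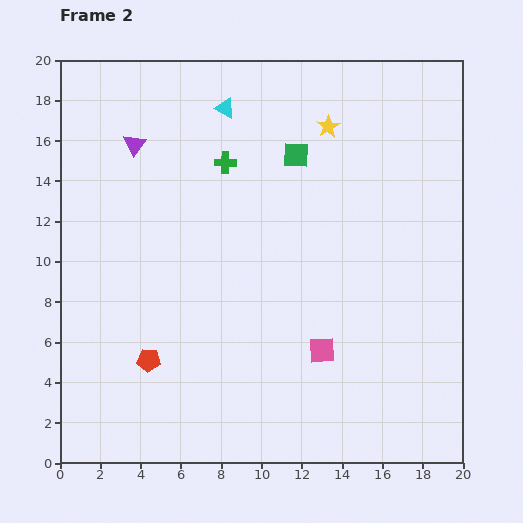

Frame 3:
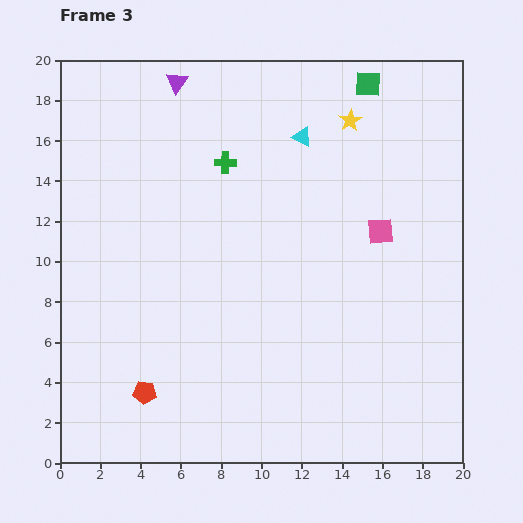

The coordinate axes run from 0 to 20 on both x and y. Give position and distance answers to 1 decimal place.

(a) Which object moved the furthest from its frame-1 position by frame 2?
the pink square

(moved 6.6; next 5.0)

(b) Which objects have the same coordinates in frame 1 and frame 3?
the green cross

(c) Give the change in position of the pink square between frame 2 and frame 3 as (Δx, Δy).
(2.9, 5.9)

The pink square was at (13.0, 5.6) in frame 2 and (15.9, 11.5) in frame 3.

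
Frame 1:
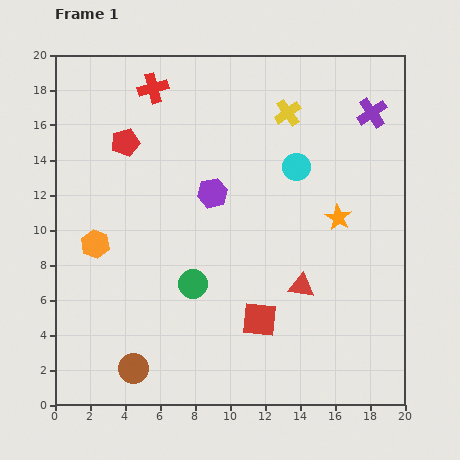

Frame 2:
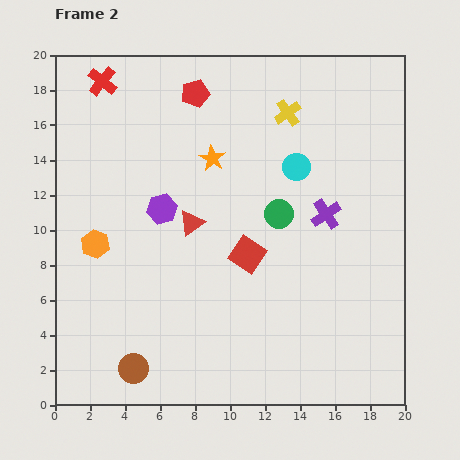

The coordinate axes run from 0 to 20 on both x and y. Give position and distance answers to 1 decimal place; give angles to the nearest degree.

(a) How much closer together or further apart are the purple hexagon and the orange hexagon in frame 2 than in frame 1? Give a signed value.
-3.0

Distance in frame 1: 7.3. Distance in frame 2: 4.3.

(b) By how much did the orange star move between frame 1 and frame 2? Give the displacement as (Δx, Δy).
(-7.2, 3.4)

The orange star was at (16.2, 10.7) in frame 1 and (9.0, 14.1) in frame 2.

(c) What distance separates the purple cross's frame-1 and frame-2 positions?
6.4

The purple cross moved from (18.1, 16.7) to (15.5, 10.9), a distance of √(2.6² + 5.8²) ≈ 6.4.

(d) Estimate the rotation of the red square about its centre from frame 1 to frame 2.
27° clockwise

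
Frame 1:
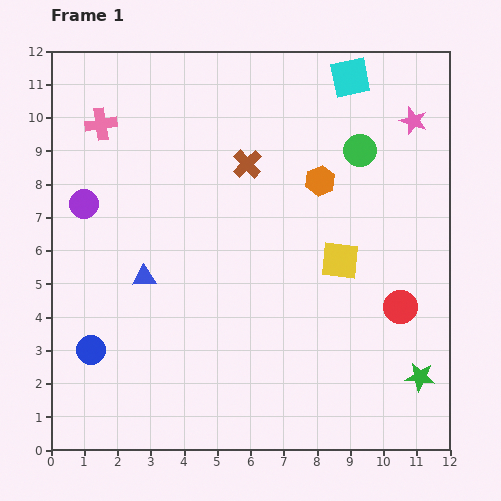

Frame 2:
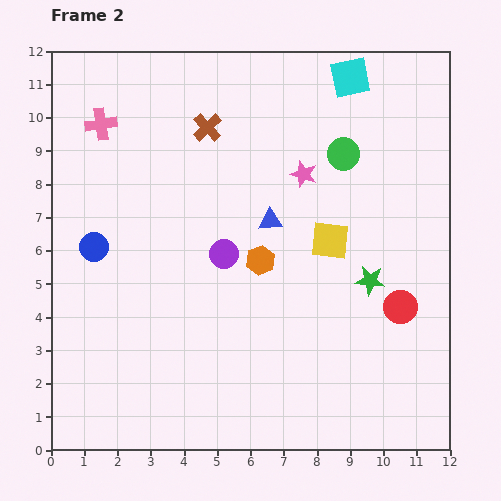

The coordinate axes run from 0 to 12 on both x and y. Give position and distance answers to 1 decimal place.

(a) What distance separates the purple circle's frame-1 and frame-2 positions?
4.5

The purple circle moved from (1.0, 7.4) to (5.2, 5.9), a distance of √(4.2² + 1.5²) ≈ 4.5.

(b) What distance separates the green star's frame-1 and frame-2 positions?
3.3

The green star moved from (11.1, 2.2) to (9.6, 5.1), a distance of √(1.5² + 2.9²) ≈ 3.3.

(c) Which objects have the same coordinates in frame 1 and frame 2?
the cyan square, the pink cross, the red circle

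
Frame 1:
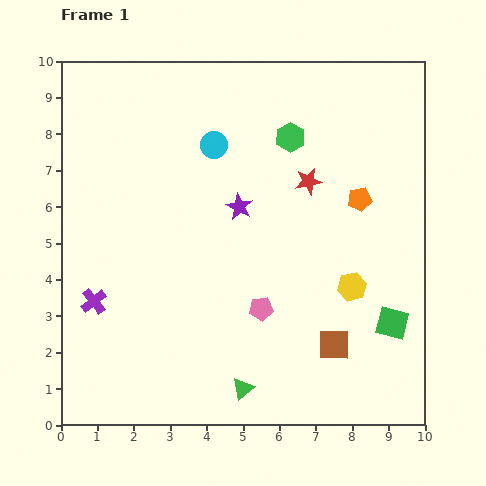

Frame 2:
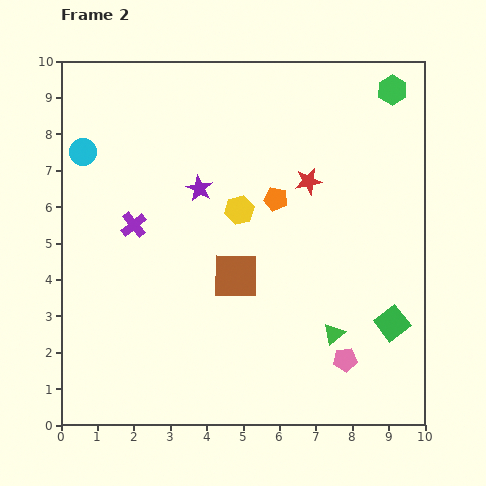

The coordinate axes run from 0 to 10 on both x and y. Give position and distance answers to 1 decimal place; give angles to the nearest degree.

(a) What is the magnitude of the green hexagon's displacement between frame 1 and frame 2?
3.1

The green hexagon moved from (6.3, 7.9) to (9.1, 9.2), a distance of √(2.8² + 1.3²) ≈ 3.1.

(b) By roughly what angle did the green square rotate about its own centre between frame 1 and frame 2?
39° clockwise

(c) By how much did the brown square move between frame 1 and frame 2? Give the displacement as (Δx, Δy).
(-2.7, 1.9)

The brown square was at (7.5, 2.2) in frame 1 and (4.8, 4.1) in frame 2.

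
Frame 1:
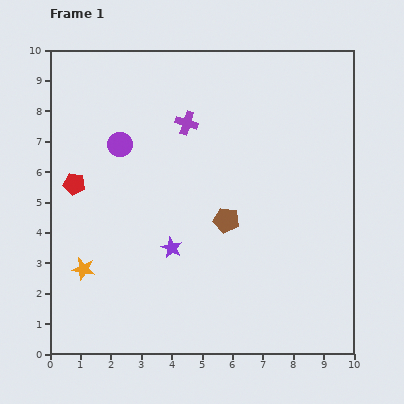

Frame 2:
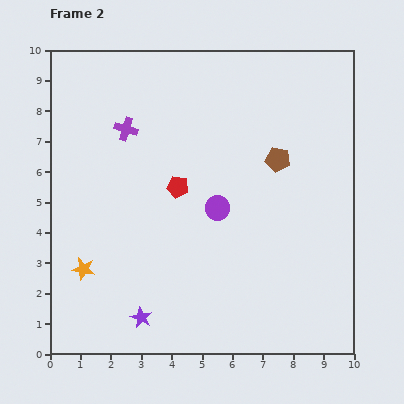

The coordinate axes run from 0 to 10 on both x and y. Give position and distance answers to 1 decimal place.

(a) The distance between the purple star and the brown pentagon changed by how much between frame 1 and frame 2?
+4.9

Distance in frame 1: 2.0. Distance in frame 2: 6.9.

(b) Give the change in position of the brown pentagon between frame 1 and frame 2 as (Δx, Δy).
(1.7, 2.0)

The brown pentagon was at (5.8, 4.4) in frame 1 and (7.5, 6.4) in frame 2.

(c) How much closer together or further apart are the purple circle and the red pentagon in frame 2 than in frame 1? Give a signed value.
-0.5

Distance in frame 1: 2.0. Distance in frame 2: 1.5.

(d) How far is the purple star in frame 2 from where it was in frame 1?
2.5

The purple star moved from (4.0, 3.5) to (3.0, 1.2), a distance of √(1.0² + 2.3²) ≈ 2.5.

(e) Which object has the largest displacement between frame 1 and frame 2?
the purple circle

(moved 3.8; next 3.4)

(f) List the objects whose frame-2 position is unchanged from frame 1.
the orange star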